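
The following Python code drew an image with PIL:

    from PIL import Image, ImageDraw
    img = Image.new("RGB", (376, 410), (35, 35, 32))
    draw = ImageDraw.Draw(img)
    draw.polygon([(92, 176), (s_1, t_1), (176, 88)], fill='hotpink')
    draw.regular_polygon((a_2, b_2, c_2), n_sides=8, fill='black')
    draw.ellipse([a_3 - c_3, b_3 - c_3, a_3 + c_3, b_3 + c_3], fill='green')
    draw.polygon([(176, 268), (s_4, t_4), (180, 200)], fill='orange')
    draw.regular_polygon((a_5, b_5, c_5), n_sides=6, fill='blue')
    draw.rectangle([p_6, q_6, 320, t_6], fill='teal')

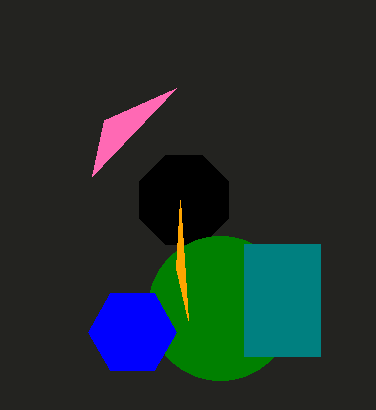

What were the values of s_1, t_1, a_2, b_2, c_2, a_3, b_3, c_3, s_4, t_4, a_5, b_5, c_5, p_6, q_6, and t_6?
s_1 = 104; t_1 = 120; a_2 = 184; b_2 = 200; c_2 = 48; a_3 = 220; b_3 = 308; c_3 = 72; s_4 = 188; t_4 = 320; a_5 = 132; b_5 = 332; c_5 = 44; p_6 = 244; q_6 = 244; t_6 = 356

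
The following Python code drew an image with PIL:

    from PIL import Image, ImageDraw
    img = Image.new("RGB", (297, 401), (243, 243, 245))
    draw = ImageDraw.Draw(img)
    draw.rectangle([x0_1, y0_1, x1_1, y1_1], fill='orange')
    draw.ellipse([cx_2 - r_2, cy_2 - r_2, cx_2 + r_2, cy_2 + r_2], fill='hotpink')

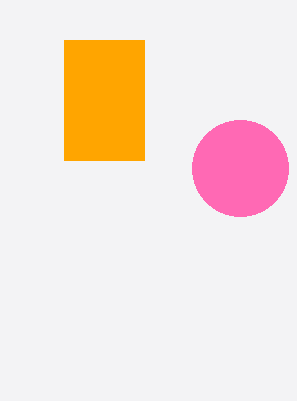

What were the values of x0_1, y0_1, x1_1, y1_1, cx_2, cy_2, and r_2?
x0_1 = 64; y0_1 = 40; x1_1 = 144; y1_1 = 160; cx_2 = 240; cy_2 = 168; r_2 = 48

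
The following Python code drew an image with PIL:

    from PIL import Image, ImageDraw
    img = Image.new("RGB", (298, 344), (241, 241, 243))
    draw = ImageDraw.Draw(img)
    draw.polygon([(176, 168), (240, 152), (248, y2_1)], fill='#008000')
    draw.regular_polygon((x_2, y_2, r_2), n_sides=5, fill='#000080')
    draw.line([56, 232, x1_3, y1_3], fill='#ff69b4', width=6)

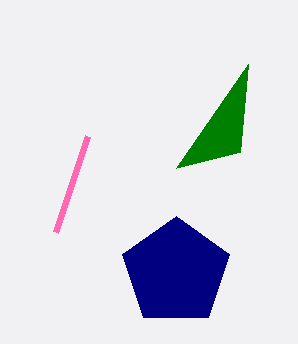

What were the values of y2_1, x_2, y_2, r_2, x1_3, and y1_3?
y2_1 = 64, x_2 = 176, y_2 = 272, r_2 = 56, x1_3 = 88, y1_3 = 136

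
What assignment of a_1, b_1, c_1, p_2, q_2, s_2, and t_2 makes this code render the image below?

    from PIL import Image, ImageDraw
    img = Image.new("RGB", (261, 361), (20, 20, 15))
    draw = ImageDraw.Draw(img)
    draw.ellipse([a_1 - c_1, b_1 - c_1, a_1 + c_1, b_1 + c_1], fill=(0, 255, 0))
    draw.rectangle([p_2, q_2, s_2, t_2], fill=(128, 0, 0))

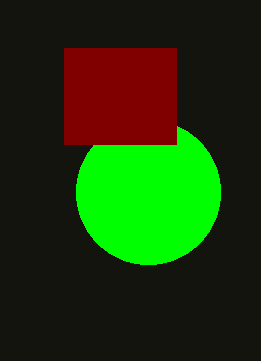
a_1 = 148
b_1 = 192
c_1 = 72
p_2 = 64
q_2 = 48
s_2 = 176
t_2 = 144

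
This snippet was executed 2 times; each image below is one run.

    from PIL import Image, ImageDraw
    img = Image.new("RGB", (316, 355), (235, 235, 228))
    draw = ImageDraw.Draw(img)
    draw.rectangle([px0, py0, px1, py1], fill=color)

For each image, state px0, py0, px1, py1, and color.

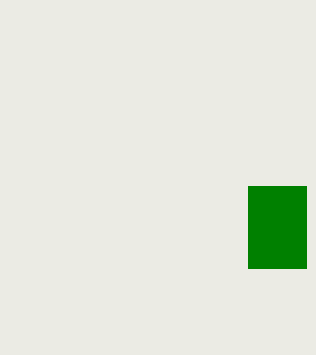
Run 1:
px0 = 248, py0 = 186, px1 = 306, py1 = 268, color = 'green'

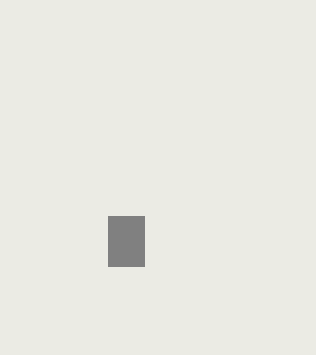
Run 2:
px0 = 108, py0 = 216, px1 = 144, py1 = 266, color = 'gray'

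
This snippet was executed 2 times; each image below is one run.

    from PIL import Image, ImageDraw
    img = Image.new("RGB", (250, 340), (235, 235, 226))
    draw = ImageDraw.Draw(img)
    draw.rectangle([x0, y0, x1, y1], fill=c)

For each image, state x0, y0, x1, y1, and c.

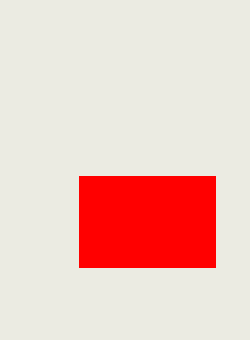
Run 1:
x0 = 79, y0 = 176, x1 = 215, y1 = 267, c = 'red'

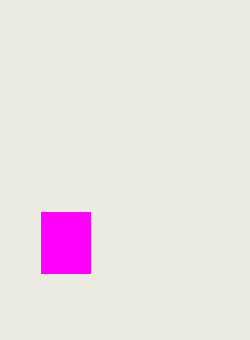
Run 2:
x0 = 41
y0 = 212
x1 = 90
y1 = 273
c = 'magenta'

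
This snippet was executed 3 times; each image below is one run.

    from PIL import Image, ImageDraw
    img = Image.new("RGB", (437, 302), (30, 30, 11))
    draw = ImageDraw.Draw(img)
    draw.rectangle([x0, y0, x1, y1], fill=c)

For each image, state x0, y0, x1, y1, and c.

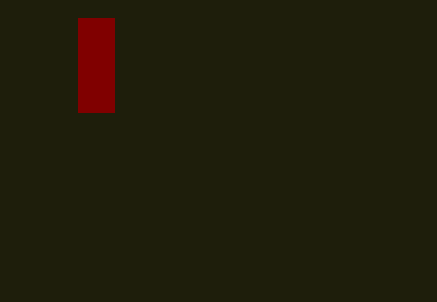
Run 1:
x0 = 78; y0 = 18; x1 = 114; y1 = 112; c = 'maroon'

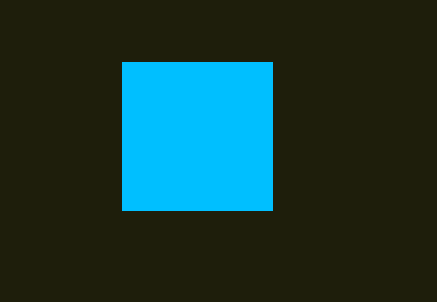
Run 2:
x0 = 122; y0 = 62; x1 = 272; y1 = 210; c = 'deepskyblue'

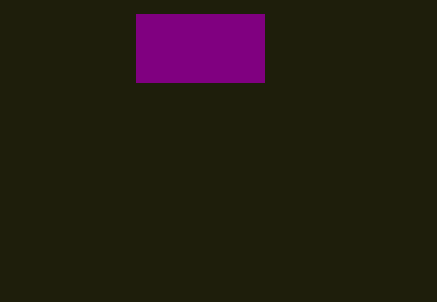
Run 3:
x0 = 136
y0 = 14
x1 = 264
y1 = 82
c = 'purple'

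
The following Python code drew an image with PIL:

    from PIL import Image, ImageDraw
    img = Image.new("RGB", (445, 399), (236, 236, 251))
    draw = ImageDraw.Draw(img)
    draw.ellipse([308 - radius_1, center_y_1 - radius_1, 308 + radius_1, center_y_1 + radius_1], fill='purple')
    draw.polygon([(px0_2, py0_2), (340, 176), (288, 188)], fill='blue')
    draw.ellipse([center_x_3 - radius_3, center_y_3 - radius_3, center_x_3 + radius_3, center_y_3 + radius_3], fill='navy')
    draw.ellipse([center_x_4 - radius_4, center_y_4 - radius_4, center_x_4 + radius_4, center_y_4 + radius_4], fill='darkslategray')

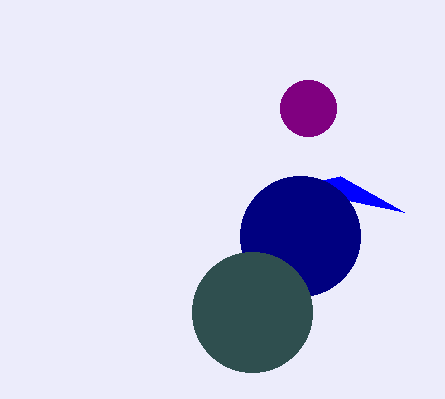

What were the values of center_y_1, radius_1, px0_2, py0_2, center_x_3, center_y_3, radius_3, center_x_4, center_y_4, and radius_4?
center_y_1 = 108; radius_1 = 28; px0_2 = 404; py0_2 = 212; center_x_3 = 300; center_y_3 = 236; radius_3 = 60; center_x_4 = 252; center_y_4 = 312; radius_4 = 60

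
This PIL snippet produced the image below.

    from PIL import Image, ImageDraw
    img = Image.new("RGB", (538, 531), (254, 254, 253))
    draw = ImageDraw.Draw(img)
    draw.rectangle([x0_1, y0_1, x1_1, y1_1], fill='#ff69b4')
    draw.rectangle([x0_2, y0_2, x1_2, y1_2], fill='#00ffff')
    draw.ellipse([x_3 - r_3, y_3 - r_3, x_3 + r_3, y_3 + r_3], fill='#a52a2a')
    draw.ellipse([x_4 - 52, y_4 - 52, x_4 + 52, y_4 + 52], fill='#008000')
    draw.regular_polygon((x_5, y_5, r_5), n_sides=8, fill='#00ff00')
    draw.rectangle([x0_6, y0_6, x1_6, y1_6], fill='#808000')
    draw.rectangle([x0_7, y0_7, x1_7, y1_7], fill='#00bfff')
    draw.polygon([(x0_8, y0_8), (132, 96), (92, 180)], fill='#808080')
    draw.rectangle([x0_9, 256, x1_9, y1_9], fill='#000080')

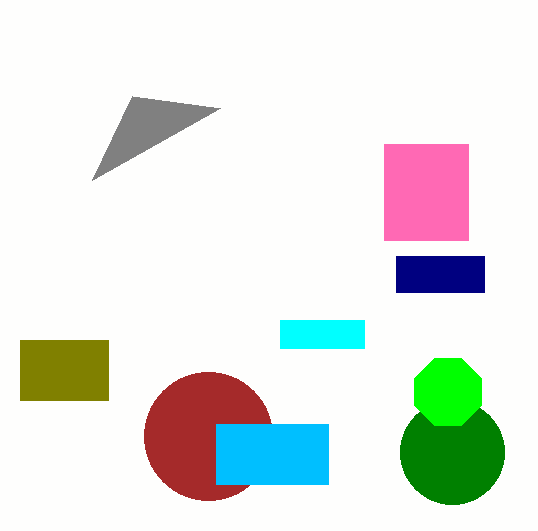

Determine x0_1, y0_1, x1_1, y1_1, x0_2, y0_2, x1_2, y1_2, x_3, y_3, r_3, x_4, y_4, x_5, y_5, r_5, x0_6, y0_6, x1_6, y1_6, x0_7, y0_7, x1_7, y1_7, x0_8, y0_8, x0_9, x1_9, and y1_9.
x0_1 = 384, y0_1 = 144, x1_1 = 468, y1_1 = 240, x0_2 = 280, y0_2 = 320, x1_2 = 364, y1_2 = 348, x_3 = 208, y_3 = 436, r_3 = 64, x_4 = 452, y_4 = 452, x_5 = 448, y_5 = 392, r_5 = 36, x0_6 = 20, y0_6 = 340, x1_6 = 108, y1_6 = 400, x0_7 = 216, y0_7 = 424, x1_7 = 328, y1_7 = 484, x0_8 = 220, y0_8 = 108, x0_9 = 396, x1_9 = 484, y1_9 = 292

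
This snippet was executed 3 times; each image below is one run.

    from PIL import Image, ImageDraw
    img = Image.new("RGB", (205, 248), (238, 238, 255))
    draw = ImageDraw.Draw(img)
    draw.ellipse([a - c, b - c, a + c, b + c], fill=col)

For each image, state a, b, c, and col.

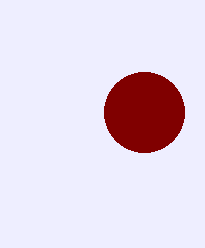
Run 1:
a = 144, b = 112, c = 40, col = 'maroon'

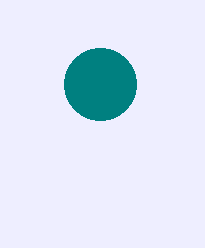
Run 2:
a = 100; b = 84; c = 36; col = 'teal'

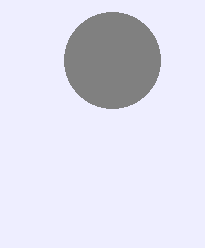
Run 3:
a = 112; b = 60; c = 48; col = 'gray'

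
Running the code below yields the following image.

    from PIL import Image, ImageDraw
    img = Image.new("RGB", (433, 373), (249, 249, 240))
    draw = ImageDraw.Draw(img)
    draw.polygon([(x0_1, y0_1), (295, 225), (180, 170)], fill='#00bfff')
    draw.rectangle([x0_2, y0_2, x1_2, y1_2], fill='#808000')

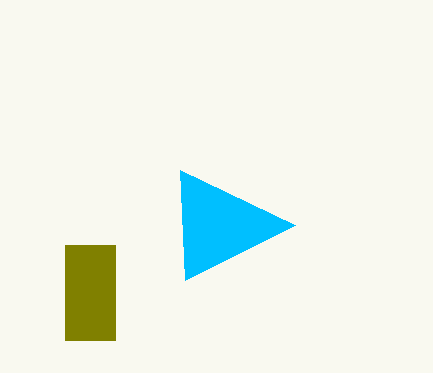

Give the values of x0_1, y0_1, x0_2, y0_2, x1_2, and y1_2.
x0_1 = 185
y0_1 = 280
x0_2 = 65
y0_2 = 245
x1_2 = 115
y1_2 = 340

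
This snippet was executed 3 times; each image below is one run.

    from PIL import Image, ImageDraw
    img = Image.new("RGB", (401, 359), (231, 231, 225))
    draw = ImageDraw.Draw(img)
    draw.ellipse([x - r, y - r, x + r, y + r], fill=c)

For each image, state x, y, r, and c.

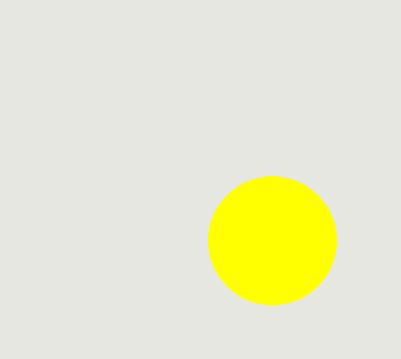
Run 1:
x = 272
y = 240
r = 64
c = 'yellow'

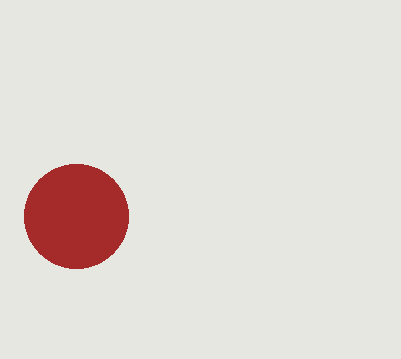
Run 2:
x = 76, y = 216, r = 52, c = 'brown'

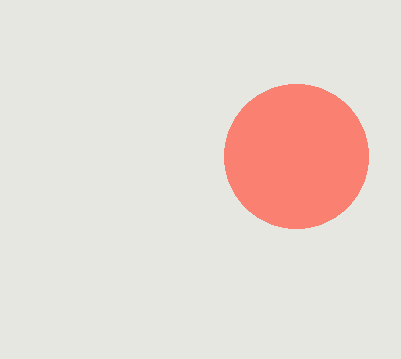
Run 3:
x = 296
y = 156
r = 72
c = 'salmon'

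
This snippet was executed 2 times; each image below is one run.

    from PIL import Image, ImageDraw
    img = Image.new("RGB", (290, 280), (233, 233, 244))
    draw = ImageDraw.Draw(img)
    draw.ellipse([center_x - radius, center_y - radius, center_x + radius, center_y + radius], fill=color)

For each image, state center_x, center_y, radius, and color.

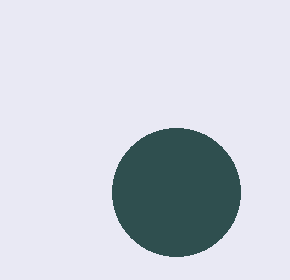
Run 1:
center_x = 176, center_y = 192, radius = 64, color = 'darkslategray'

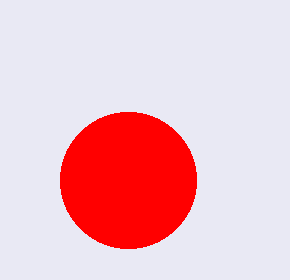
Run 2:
center_x = 128, center_y = 180, radius = 68, color = 'red'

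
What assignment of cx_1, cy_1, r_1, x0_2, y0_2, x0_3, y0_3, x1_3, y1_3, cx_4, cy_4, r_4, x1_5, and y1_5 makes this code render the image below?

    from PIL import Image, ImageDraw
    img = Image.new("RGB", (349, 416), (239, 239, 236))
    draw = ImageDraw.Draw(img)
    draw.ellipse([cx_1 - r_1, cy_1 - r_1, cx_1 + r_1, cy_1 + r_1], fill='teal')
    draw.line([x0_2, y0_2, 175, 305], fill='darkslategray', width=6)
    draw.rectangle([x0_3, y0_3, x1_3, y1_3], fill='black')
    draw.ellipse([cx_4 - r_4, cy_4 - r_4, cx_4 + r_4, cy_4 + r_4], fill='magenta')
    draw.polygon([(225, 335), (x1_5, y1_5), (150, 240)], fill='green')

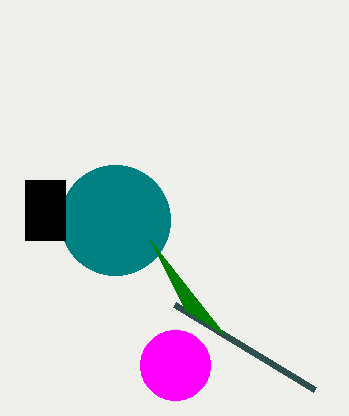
cx_1 = 115, cy_1 = 220, r_1 = 55, x0_2 = 315, y0_2 = 390, x0_3 = 25, y0_3 = 180, x1_3 = 65, y1_3 = 240, cx_4 = 175, cy_4 = 365, r_4 = 35, x1_5 = 185, y1_5 = 310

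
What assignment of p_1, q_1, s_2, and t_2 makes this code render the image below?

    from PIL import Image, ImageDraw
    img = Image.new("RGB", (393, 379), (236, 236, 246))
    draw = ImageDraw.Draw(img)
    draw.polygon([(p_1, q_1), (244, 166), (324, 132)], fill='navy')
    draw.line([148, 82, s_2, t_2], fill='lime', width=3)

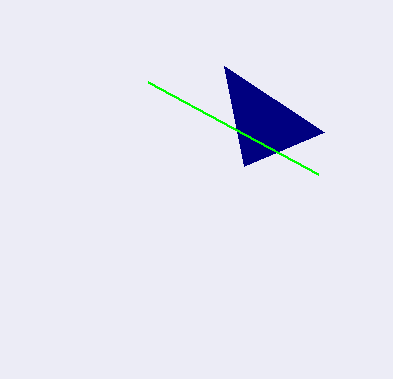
p_1 = 224; q_1 = 66; s_2 = 318; t_2 = 174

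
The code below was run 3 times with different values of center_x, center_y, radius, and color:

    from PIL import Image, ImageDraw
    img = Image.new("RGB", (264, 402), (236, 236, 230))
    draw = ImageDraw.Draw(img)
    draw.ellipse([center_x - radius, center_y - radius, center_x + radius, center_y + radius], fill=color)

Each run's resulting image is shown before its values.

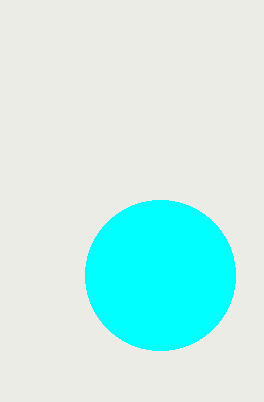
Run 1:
center_x = 160; center_y = 275; radius = 75; color = 'cyan'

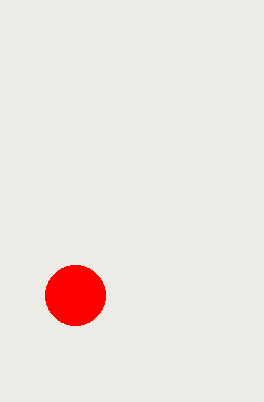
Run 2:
center_x = 75; center_y = 295; radius = 30; color = 'red'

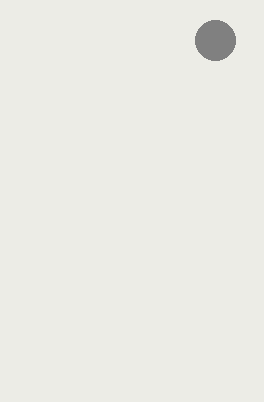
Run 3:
center_x = 215; center_y = 40; radius = 20; color = 'gray'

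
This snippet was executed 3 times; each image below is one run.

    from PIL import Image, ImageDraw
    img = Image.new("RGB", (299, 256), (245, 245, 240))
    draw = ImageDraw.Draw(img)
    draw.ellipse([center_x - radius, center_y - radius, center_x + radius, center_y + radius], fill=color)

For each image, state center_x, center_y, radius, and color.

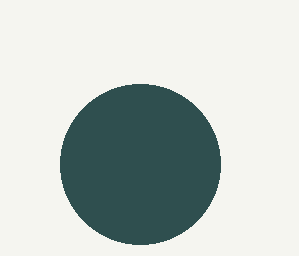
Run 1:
center_x = 140
center_y = 164
radius = 80
color = 'darkslategray'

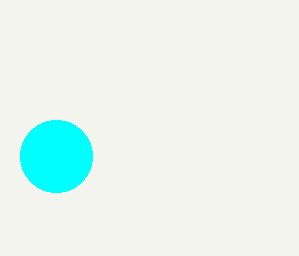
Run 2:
center_x = 56, center_y = 156, radius = 36, color = 'cyan'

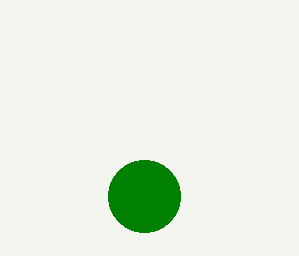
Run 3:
center_x = 144; center_y = 196; radius = 36; color = 'green'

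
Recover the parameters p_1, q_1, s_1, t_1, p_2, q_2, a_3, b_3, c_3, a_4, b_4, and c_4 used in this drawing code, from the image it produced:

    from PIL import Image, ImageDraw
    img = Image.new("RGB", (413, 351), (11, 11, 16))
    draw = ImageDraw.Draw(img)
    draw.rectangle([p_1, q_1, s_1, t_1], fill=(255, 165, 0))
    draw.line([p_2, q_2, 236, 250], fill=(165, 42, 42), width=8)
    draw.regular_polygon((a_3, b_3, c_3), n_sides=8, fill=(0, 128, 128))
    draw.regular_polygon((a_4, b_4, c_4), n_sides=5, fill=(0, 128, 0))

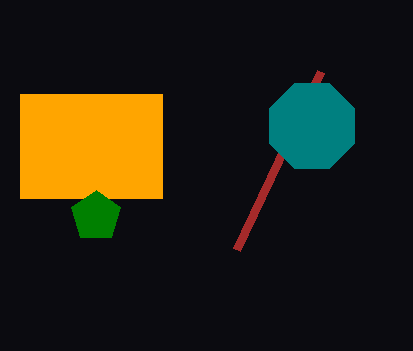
p_1 = 20
q_1 = 94
s_1 = 162
t_1 = 198
p_2 = 320
q_2 = 72
a_3 = 312
b_3 = 126
c_3 = 46
a_4 = 96
b_4 = 216
c_4 = 26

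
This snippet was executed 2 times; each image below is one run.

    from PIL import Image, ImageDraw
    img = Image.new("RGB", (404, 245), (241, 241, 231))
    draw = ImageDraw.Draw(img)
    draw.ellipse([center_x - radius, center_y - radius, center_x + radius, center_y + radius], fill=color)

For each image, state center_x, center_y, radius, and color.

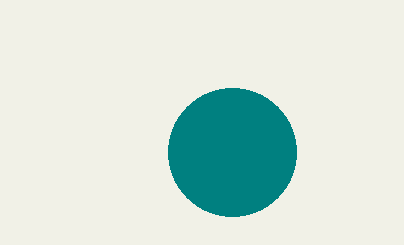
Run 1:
center_x = 232; center_y = 152; radius = 64; color = 'teal'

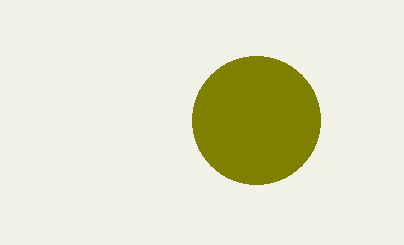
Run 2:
center_x = 256; center_y = 120; radius = 64; color = 'olive'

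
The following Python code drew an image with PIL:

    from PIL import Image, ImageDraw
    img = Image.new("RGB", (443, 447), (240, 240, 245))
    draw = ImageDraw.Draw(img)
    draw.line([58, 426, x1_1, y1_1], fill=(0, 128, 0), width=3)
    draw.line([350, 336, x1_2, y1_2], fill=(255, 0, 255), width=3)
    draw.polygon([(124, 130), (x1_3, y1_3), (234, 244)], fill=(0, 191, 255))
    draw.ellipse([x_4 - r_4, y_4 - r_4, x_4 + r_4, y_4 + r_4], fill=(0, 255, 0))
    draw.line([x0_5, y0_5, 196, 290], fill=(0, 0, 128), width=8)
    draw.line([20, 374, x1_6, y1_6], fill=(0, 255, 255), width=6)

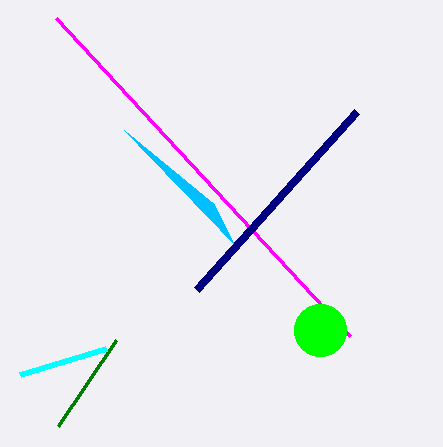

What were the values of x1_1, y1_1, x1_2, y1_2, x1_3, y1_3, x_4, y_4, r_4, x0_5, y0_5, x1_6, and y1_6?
x1_1 = 116, y1_1 = 340, x1_2 = 56, y1_2 = 18, x1_3 = 214, y1_3 = 204, x_4 = 320, y_4 = 330, r_4 = 26, x0_5 = 356, y0_5 = 112, x1_6 = 106, y1_6 = 348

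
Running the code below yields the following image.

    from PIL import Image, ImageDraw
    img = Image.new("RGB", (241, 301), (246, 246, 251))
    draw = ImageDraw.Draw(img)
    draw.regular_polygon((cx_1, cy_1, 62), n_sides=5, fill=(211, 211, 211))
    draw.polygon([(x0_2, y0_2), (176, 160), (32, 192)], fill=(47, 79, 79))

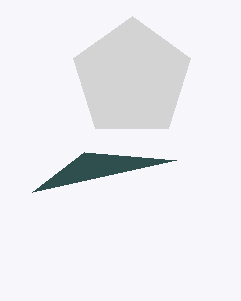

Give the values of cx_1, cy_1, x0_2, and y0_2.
cx_1 = 132; cy_1 = 78; x0_2 = 84; y0_2 = 152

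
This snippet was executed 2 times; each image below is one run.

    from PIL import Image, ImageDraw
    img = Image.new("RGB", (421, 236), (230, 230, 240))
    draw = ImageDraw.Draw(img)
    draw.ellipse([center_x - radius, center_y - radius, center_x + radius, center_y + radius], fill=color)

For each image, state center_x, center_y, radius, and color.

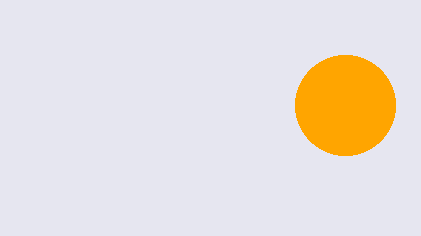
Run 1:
center_x = 345
center_y = 105
radius = 50
color = 'orange'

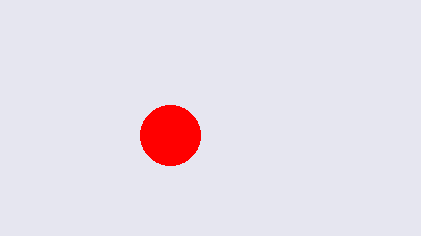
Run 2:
center_x = 170, center_y = 135, radius = 30, color = 'red'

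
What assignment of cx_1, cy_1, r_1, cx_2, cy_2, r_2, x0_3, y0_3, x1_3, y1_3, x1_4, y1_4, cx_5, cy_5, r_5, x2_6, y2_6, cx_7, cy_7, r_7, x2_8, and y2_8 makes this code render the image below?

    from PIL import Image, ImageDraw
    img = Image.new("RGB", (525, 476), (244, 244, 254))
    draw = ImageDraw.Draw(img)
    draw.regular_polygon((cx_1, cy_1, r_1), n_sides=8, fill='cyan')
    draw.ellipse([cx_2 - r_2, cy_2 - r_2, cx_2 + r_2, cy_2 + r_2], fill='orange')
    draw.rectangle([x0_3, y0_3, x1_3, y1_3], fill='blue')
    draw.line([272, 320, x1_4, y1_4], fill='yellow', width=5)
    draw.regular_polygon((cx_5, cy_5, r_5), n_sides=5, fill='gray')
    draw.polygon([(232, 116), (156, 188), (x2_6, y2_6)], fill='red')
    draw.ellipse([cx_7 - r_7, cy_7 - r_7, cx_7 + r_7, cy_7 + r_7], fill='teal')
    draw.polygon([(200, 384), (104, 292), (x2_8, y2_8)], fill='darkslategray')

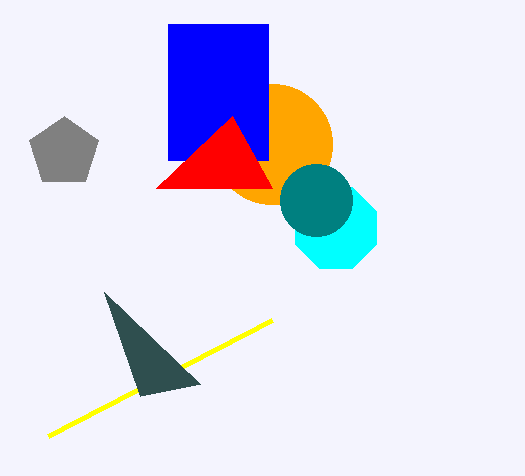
cx_1 = 336; cy_1 = 228; r_1 = 44; cx_2 = 272; cy_2 = 144; r_2 = 60; x0_3 = 168; y0_3 = 24; x1_3 = 268; y1_3 = 160; x1_4 = 48; y1_4 = 436; cx_5 = 64; cy_5 = 152; r_5 = 36; x2_6 = 272; y2_6 = 188; cx_7 = 316; cy_7 = 200; r_7 = 36; x2_8 = 140; y2_8 = 396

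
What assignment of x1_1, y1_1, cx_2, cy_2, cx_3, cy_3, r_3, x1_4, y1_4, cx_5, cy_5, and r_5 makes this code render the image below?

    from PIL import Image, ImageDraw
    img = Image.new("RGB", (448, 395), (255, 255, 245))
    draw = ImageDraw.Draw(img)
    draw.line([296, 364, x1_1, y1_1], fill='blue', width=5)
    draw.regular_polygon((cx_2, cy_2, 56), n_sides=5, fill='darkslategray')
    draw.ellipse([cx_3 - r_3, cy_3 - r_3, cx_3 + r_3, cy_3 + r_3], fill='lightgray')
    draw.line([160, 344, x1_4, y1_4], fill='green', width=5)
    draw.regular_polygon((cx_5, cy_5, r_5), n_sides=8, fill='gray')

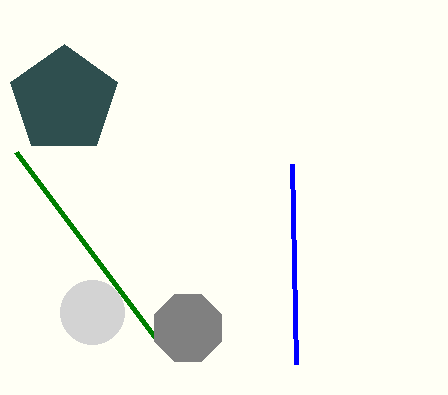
x1_1 = 292; y1_1 = 164; cx_2 = 64; cy_2 = 100; cx_3 = 92; cy_3 = 312; r_3 = 32; x1_4 = 16; y1_4 = 152; cx_5 = 188; cy_5 = 328; r_5 = 36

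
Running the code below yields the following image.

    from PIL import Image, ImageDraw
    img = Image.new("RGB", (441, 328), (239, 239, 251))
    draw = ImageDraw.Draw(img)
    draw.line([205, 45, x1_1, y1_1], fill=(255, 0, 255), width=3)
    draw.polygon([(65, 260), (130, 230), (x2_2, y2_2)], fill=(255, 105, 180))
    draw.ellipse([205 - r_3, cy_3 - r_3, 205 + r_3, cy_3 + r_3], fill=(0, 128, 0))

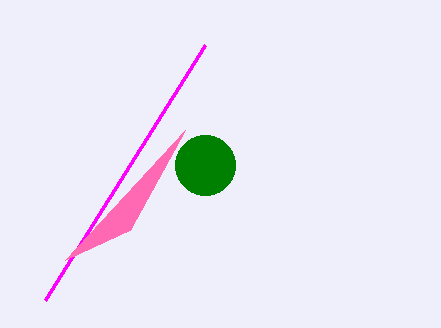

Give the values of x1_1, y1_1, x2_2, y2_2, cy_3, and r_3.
x1_1 = 45; y1_1 = 300; x2_2 = 185; y2_2 = 130; cy_3 = 165; r_3 = 30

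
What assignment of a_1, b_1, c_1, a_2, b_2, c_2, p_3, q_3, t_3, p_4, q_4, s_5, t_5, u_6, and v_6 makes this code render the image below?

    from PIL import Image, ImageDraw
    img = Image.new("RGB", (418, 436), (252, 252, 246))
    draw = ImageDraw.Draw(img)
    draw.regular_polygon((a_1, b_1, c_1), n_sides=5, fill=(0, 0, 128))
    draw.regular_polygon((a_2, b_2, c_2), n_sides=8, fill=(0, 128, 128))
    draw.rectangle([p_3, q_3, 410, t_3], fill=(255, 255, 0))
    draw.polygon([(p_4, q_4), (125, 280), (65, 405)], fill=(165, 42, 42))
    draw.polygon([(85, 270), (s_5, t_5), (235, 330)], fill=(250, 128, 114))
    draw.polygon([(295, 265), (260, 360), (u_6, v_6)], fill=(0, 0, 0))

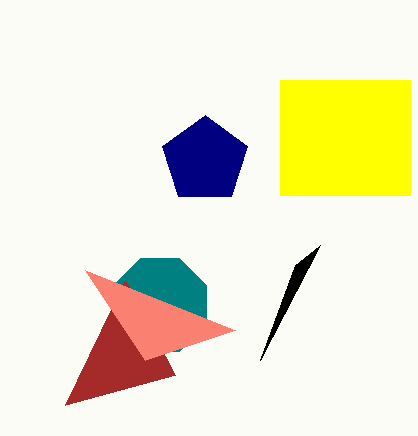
a_1 = 205, b_1 = 160, c_1 = 45, a_2 = 160, b_2 = 305, c_2 = 50, p_3 = 280, q_3 = 80, t_3 = 195, p_4 = 175, q_4 = 375, s_5 = 145, t_5 = 360, u_6 = 320, v_6 = 245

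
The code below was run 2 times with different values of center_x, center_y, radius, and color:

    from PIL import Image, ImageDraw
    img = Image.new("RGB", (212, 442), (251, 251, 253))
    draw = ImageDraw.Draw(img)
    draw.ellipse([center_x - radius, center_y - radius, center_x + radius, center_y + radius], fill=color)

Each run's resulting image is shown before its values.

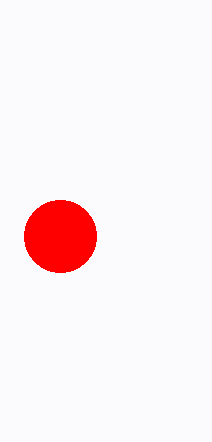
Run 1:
center_x = 60, center_y = 236, radius = 36, color = 'red'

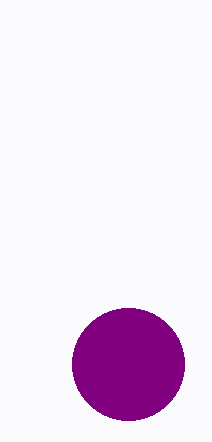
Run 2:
center_x = 128, center_y = 364, radius = 56, color = 'purple'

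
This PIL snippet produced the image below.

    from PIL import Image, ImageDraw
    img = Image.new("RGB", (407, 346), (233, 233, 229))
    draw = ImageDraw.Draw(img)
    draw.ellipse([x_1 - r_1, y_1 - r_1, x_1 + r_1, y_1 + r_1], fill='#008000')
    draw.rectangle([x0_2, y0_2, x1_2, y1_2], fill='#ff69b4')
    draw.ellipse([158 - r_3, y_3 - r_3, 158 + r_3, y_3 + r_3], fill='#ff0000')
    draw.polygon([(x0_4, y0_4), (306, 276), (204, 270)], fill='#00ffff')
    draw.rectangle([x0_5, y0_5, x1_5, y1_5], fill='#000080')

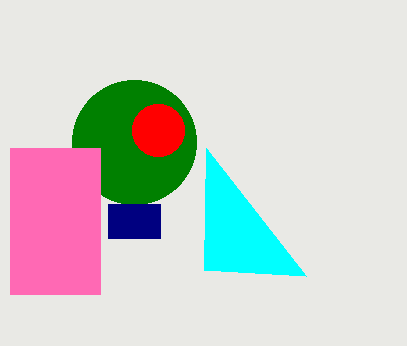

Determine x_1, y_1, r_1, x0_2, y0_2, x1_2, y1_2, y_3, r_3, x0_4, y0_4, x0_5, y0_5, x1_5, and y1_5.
x_1 = 134
y_1 = 142
r_1 = 62
x0_2 = 10
y0_2 = 148
x1_2 = 100
y1_2 = 294
y_3 = 130
r_3 = 26
x0_4 = 206
y0_4 = 148
x0_5 = 108
y0_5 = 204
x1_5 = 160
y1_5 = 238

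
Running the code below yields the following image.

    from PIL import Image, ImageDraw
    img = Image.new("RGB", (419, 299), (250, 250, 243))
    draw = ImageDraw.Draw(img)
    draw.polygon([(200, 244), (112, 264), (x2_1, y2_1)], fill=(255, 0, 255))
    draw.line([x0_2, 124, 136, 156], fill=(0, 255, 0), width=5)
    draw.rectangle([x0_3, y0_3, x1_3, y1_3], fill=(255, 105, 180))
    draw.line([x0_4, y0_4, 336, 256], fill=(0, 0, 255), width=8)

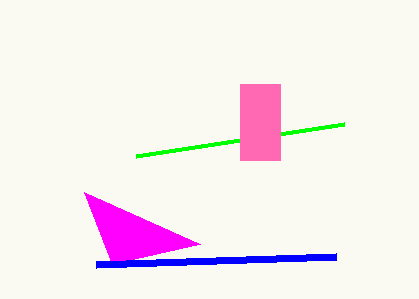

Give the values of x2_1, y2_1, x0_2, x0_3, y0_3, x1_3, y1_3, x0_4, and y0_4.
x2_1 = 84
y2_1 = 192
x0_2 = 344
x0_3 = 240
y0_3 = 84
x1_3 = 280
y1_3 = 160
x0_4 = 96
y0_4 = 264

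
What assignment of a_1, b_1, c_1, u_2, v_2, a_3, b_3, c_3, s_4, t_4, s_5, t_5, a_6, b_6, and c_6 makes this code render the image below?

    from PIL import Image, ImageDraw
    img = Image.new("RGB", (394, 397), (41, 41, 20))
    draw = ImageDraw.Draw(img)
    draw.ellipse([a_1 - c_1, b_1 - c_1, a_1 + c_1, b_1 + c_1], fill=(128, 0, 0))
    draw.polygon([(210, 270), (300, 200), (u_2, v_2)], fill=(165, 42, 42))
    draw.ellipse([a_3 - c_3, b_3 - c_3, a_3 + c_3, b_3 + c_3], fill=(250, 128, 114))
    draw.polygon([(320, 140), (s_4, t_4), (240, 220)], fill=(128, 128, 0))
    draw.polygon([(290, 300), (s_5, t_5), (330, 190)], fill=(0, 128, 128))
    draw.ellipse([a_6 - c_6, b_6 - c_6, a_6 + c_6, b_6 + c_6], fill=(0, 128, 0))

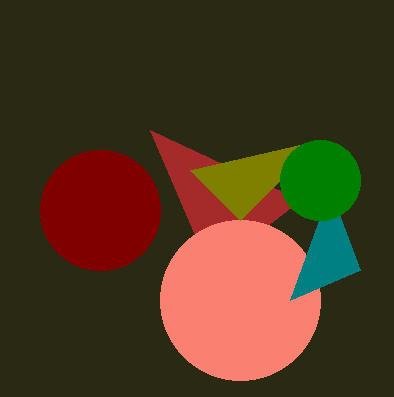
a_1 = 100, b_1 = 210, c_1 = 60, u_2 = 150, v_2 = 130, a_3 = 240, b_3 = 300, c_3 = 80, s_4 = 190, t_4 = 170, s_5 = 360, t_5 = 270, a_6 = 320, b_6 = 180, c_6 = 40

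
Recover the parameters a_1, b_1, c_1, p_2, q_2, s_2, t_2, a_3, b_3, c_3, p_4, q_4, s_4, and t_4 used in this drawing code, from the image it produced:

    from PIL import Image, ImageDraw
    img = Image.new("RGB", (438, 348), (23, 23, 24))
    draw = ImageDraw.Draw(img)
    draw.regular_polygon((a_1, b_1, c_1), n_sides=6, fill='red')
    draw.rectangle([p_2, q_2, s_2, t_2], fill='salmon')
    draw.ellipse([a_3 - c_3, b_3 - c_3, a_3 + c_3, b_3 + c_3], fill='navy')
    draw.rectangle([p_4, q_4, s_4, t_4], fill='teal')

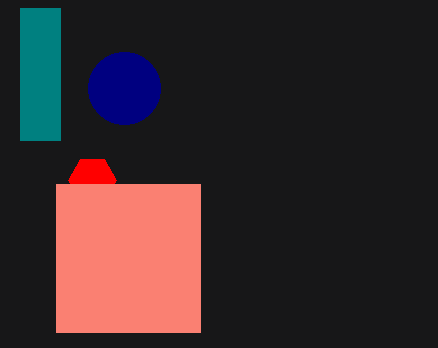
a_1 = 92, b_1 = 180, c_1 = 24, p_2 = 56, q_2 = 184, s_2 = 200, t_2 = 332, a_3 = 124, b_3 = 88, c_3 = 36, p_4 = 20, q_4 = 8, s_4 = 60, t_4 = 140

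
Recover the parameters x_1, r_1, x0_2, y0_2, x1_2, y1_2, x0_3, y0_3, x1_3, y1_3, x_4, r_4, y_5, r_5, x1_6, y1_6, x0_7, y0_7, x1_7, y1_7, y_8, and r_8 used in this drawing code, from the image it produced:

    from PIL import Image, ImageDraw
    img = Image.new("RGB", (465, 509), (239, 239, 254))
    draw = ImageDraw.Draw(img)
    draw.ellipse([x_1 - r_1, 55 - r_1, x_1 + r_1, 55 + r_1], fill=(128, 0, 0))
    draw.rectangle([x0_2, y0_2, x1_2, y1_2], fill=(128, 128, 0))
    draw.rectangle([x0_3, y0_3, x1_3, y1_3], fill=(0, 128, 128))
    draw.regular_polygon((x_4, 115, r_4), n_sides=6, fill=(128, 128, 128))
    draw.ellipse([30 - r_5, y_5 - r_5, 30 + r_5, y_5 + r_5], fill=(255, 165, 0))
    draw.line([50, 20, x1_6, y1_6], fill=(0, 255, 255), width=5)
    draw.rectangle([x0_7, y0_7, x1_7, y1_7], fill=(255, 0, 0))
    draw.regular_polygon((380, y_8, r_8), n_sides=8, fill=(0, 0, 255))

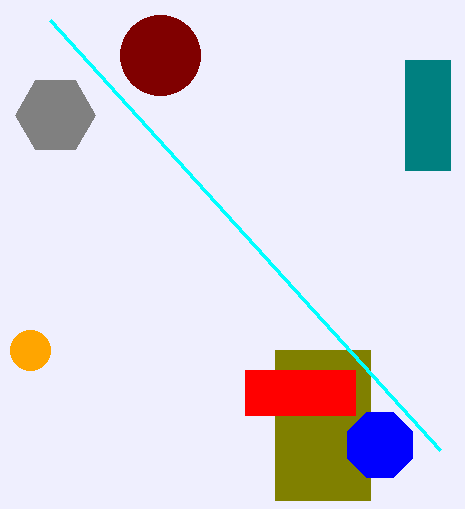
x_1 = 160
r_1 = 40
x0_2 = 275
y0_2 = 350
x1_2 = 370
y1_2 = 500
x0_3 = 405
y0_3 = 60
x1_3 = 450
y1_3 = 170
x_4 = 55
r_4 = 40
y_5 = 350
r_5 = 20
x1_6 = 440
y1_6 = 450
x0_7 = 245
y0_7 = 370
x1_7 = 355
y1_7 = 415
y_8 = 445
r_8 = 35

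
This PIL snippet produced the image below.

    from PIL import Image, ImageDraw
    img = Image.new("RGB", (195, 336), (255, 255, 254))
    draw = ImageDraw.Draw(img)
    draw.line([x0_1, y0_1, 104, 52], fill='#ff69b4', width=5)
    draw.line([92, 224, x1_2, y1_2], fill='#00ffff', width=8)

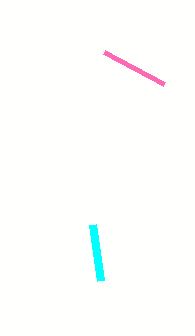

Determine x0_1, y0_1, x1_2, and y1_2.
x0_1 = 164; y0_1 = 84; x1_2 = 100; y1_2 = 280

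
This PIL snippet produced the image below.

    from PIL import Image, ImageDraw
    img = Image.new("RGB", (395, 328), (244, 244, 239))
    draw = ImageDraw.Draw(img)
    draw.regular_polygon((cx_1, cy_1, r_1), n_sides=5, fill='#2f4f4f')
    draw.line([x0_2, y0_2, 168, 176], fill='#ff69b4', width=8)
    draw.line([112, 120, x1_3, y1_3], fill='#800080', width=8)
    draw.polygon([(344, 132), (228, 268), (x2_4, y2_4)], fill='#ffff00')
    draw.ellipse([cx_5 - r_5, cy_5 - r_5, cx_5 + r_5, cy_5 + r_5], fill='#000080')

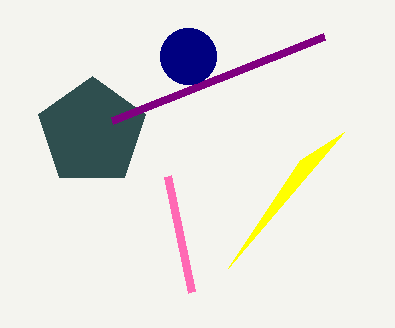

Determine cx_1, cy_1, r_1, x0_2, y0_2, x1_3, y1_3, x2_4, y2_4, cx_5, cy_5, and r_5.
cx_1 = 92, cy_1 = 132, r_1 = 56, x0_2 = 192, y0_2 = 292, x1_3 = 324, y1_3 = 36, x2_4 = 300, y2_4 = 160, cx_5 = 188, cy_5 = 56, r_5 = 28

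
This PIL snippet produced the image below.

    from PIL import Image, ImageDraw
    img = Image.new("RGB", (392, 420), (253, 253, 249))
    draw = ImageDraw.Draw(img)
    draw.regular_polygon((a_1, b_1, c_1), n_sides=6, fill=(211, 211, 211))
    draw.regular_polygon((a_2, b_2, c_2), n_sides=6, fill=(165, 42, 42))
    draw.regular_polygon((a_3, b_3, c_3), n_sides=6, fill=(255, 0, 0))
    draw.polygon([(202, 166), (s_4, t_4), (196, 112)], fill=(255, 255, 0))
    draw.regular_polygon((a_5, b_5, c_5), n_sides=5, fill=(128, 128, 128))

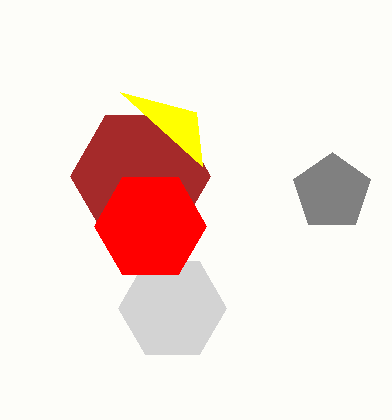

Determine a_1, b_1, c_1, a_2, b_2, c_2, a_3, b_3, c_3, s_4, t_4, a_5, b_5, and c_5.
a_1 = 172; b_1 = 308; c_1 = 54; a_2 = 140; b_2 = 176; c_2 = 70; a_3 = 150; b_3 = 226; c_3 = 56; s_4 = 120; t_4 = 92; a_5 = 332; b_5 = 192; c_5 = 40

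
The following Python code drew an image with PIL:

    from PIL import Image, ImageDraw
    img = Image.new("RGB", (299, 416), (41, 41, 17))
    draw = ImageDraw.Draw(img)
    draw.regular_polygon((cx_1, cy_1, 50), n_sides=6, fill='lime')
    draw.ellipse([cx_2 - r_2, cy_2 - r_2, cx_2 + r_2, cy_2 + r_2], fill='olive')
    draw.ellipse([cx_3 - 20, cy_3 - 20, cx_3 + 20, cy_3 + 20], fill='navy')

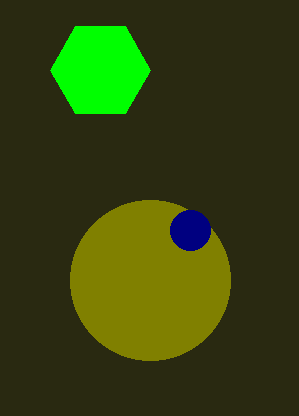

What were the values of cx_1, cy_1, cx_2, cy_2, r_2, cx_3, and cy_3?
cx_1 = 100, cy_1 = 70, cx_2 = 150, cy_2 = 280, r_2 = 80, cx_3 = 190, cy_3 = 230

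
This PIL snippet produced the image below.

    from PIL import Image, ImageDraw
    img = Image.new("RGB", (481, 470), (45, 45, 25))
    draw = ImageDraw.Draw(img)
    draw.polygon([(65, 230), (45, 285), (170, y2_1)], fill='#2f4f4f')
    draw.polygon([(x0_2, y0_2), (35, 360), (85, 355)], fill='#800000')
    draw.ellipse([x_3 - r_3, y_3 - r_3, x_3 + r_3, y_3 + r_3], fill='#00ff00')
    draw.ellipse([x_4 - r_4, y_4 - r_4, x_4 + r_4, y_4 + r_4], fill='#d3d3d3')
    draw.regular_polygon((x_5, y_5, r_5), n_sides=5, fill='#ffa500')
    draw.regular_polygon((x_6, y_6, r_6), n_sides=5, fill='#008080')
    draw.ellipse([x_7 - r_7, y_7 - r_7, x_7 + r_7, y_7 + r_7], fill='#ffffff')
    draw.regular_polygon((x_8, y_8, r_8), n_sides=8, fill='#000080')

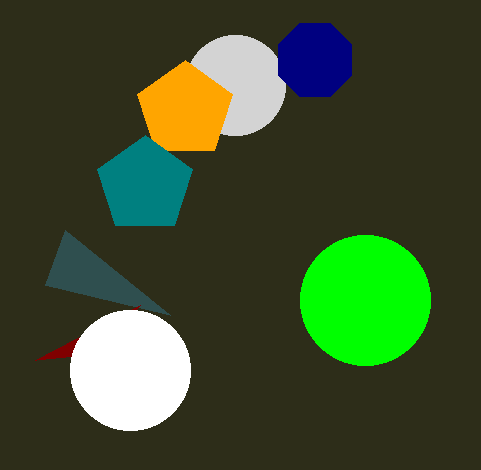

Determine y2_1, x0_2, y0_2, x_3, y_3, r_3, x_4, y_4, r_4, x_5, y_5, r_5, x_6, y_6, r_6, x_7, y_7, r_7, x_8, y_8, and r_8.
y2_1 = 315; x0_2 = 140; y0_2 = 305; x_3 = 365; y_3 = 300; r_3 = 65; x_4 = 235; y_4 = 85; r_4 = 50; x_5 = 185; y_5 = 110; r_5 = 50; x_6 = 145; y_6 = 185; r_6 = 50; x_7 = 130; y_7 = 370; r_7 = 60; x_8 = 315; y_8 = 60; r_8 = 40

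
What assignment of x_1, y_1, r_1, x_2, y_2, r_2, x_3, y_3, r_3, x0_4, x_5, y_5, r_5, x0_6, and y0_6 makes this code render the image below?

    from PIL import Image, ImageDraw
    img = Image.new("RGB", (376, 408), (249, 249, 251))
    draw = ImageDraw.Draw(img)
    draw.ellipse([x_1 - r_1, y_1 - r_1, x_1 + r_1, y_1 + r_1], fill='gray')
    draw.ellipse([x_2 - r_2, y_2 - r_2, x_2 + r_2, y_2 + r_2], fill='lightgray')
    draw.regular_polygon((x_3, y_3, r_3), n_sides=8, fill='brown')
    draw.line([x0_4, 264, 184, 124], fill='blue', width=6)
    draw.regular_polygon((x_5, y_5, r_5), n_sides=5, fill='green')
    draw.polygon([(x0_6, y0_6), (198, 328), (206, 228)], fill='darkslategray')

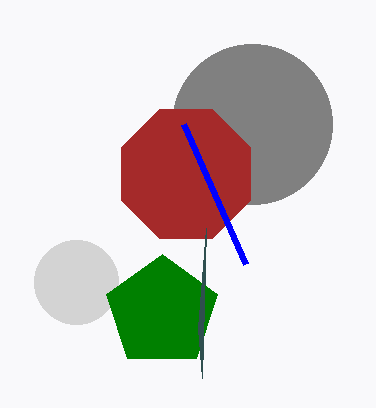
x_1 = 252; y_1 = 124; r_1 = 80; x_2 = 76; y_2 = 282; r_2 = 42; x_3 = 186; y_3 = 174; r_3 = 70; x0_4 = 246; x_5 = 162; y_5 = 312; r_5 = 58; x0_6 = 202; y0_6 = 378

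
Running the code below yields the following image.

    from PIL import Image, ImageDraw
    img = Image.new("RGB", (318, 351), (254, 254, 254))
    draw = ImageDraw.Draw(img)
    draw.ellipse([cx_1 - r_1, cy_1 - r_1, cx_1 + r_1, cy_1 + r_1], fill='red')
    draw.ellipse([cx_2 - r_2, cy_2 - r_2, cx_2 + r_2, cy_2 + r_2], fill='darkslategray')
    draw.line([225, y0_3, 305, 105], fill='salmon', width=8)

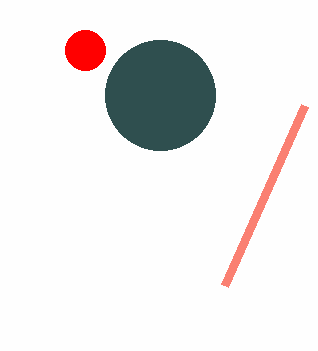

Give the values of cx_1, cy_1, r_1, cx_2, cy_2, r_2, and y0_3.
cx_1 = 85; cy_1 = 50; r_1 = 20; cx_2 = 160; cy_2 = 95; r_2 = 55; y0_3 = 285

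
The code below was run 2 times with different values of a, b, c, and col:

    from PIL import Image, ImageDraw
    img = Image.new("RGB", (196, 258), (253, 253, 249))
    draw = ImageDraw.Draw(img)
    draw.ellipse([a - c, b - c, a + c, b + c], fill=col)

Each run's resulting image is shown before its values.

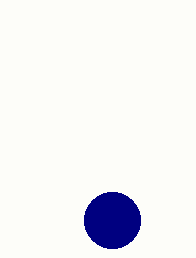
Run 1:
a = 112; b = 220; c = 28; col = 'navy'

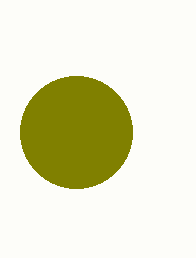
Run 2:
a = 76
b = 132
c = 56
col = 'olive'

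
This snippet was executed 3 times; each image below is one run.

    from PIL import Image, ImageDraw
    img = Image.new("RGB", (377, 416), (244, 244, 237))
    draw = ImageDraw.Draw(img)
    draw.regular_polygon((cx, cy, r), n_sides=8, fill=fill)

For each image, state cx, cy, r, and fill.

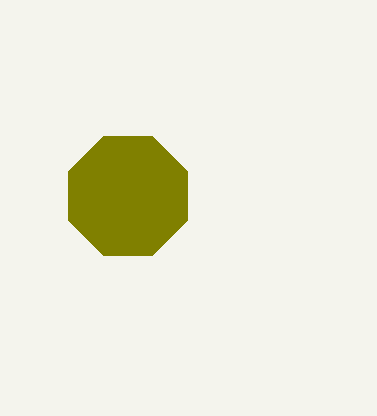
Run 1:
cx = 128, cy = 196, r = 64, fill = 'olive'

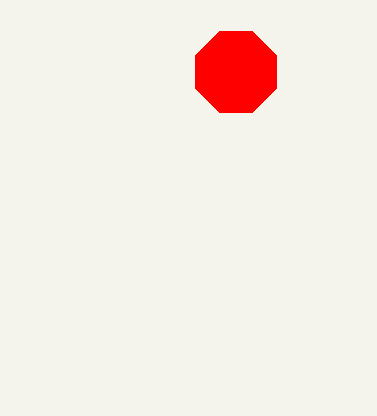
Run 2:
cx = 236; cy = 72; r = 44; fill = 'red'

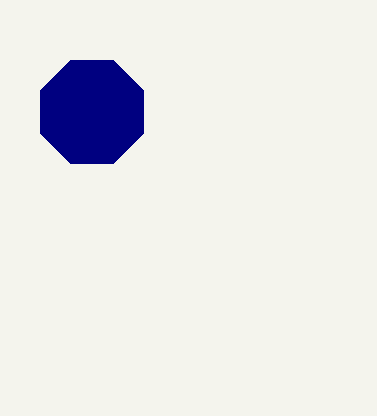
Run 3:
cx = 92; cy = 112; r = 56; fill = 'navy'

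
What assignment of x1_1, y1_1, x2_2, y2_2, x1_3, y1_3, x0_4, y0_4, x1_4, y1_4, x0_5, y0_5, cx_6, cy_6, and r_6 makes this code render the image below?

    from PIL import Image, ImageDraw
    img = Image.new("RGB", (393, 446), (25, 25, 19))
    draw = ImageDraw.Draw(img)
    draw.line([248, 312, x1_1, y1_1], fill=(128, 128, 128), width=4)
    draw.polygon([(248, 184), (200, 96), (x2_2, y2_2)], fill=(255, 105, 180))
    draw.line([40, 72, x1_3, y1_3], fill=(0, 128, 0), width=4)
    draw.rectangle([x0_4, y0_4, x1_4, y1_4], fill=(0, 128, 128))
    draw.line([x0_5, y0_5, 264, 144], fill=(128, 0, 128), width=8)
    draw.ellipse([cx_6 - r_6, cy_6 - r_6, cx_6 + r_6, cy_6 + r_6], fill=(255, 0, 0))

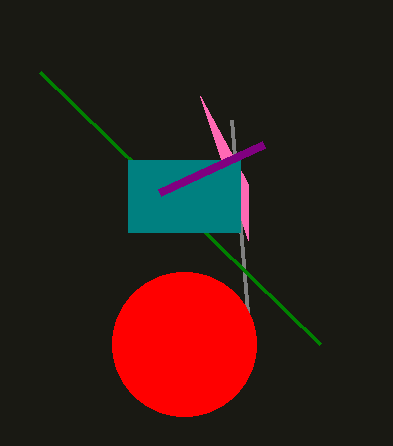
x1_1 = 232
y1_1 = 120
x2_2 = 248
y2_2 = 240
x1_3 = 320
y1_3 = 344
x0_4 = 128
y0_4 = 160
x1_4 = 240
y1_4 = 232
x0_5 = 160
y0_5 = 192
cx_6 = 184
cy_6 = 344
r_6 = 72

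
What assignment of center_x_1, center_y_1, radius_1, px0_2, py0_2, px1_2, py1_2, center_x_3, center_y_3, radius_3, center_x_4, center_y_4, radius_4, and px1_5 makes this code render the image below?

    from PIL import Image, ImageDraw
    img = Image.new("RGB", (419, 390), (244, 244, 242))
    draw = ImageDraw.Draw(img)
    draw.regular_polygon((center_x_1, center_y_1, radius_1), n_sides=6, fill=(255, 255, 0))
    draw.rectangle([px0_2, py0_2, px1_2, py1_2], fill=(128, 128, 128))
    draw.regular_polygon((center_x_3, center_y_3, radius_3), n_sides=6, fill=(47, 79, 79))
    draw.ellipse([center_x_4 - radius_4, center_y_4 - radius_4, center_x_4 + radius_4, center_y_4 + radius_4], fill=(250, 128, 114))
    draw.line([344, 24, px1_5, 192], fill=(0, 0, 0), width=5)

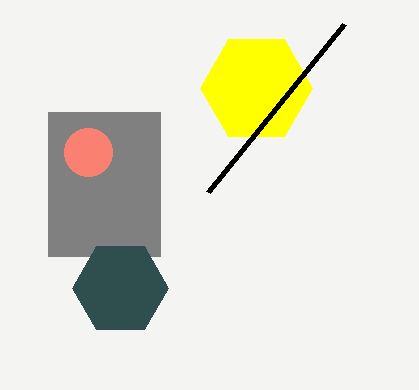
center_x_1 = 256; center_y_1 = 88; radius_1 = 56; px0_2 = 48; py0_2 = 112; px1_2 = 160; py1_2 = 256; center_x_3 = 120; center_y_3 = 288; radius_3 = 48; center_x_4 = 88; center_y_4 = 152; radius_4 = 24; px1_5 = 208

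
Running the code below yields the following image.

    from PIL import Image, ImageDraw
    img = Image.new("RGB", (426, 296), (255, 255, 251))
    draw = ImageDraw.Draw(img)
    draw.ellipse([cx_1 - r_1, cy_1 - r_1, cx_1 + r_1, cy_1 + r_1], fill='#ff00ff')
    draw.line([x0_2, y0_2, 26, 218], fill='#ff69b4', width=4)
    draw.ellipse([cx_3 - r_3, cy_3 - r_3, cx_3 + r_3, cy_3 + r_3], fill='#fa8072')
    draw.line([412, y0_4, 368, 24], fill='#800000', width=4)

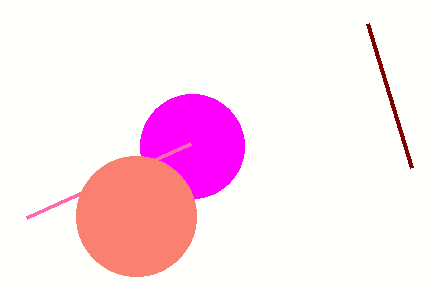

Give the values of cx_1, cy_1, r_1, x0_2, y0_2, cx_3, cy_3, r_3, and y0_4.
cx_1 = 192
cy_1 = 146
r_1 = 52
x0_2 = 190
y0_2 = 144
cx_3 = 136
cy_3 = 216
r_3 = 60
y0_4 = 168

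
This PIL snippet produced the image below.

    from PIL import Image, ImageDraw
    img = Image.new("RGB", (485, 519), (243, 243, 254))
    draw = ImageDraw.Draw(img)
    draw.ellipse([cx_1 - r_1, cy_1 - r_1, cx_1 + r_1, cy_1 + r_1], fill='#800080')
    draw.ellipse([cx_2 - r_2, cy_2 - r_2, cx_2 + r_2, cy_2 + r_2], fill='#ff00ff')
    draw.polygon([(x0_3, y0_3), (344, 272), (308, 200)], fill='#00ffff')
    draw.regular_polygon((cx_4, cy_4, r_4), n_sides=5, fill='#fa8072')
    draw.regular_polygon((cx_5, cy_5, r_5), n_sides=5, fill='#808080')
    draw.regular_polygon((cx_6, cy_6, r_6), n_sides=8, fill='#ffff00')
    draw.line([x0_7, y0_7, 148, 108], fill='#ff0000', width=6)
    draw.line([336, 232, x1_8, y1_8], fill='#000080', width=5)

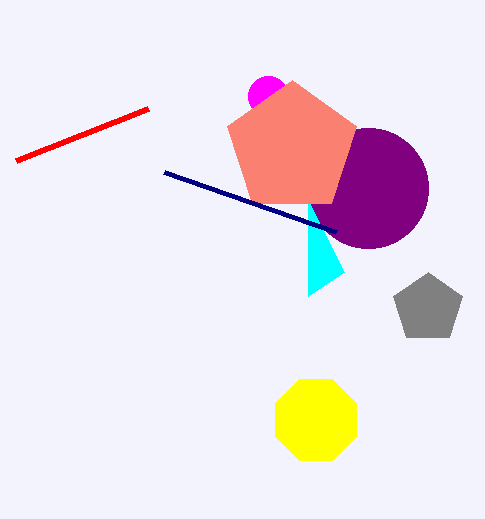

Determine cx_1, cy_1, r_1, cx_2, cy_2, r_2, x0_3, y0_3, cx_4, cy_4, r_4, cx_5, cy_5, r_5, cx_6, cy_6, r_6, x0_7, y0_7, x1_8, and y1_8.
cx_1 = 368, cy_1 = 188, r_1 = 60, cx_2 = 268, cy_2 = 96, r_2 = 20, x0_3 = 308, y0_3 = 296, cx_4 = 292, cy_4 = 148, r_4 = 68, cx_5 = 428, cy_5 = 308, r_5 = 36, cx_6 = 316, cy_6 = 420, r_6 = 44, x0_7 = 16, y0_7 = 160, x1_8 = 164, y1_8 = 172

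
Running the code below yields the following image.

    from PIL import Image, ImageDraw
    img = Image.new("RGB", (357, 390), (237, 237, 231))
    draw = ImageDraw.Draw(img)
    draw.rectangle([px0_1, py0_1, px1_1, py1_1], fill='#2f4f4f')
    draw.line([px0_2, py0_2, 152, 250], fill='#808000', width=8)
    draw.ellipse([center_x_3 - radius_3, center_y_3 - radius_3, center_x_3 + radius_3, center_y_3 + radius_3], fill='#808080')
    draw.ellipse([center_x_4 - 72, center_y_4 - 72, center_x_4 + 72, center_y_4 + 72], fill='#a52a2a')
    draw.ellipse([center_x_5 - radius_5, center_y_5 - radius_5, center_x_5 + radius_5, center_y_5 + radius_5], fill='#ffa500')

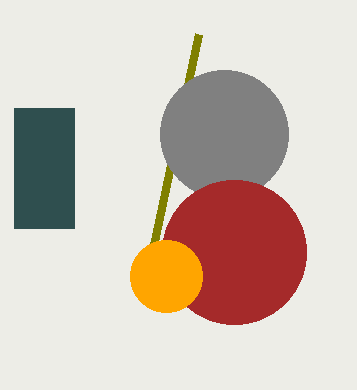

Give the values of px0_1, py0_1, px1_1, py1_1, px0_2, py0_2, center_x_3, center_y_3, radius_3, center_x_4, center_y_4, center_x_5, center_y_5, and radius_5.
px0_1 = 14
py0_1 = 108
px1_1 = 74
py1_1 = 228
px0_2 = 198
py0_2 = 34
center_x_3 = 224
center_y_3 = 134
radius_3 = 64
center_x_4 = 234
center_y_4 = 252
center_x_5 = 166
center_y_5 = 276
radius_5 = 36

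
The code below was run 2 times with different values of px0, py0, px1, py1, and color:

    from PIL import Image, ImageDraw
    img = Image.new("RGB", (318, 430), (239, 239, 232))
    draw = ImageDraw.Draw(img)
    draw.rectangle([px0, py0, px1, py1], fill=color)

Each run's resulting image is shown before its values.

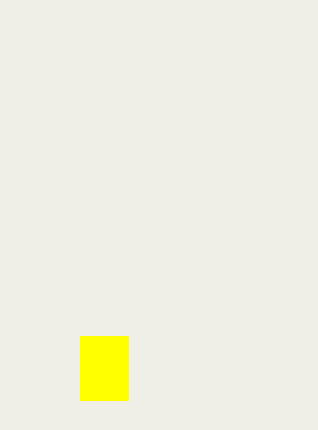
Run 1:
px0 = 80, py0 = 336, px1 = 128, py1 = 400, color = 'yellow'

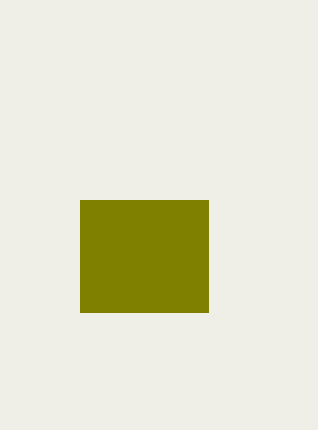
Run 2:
px0 = 80
py0 = 200
px1 = 208
py1 = 312
color = 'olive'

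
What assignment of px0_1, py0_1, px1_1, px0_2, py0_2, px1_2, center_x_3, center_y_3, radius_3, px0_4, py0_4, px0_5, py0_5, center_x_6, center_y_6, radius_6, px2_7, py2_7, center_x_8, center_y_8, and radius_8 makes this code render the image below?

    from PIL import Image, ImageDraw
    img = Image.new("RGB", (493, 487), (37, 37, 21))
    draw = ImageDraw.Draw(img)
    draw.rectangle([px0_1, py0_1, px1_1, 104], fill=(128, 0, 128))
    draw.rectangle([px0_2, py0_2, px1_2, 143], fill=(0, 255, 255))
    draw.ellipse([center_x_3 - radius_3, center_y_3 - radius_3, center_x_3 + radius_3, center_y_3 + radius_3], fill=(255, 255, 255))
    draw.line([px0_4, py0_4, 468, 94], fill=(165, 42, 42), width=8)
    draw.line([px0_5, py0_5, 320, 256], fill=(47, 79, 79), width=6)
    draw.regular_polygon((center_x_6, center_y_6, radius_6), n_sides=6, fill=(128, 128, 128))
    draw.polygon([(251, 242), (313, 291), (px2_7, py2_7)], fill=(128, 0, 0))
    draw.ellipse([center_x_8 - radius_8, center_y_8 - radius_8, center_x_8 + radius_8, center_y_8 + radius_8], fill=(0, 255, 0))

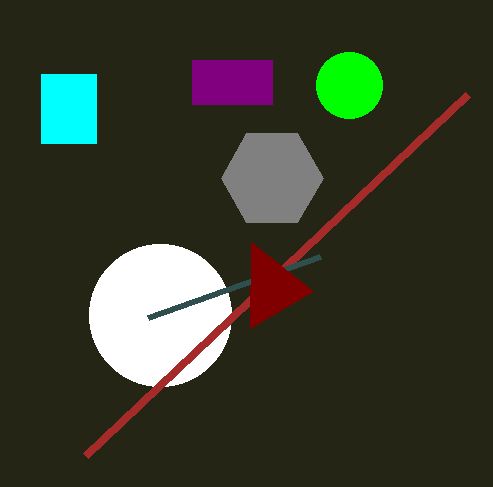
px0_1 = 192; py0_1 = 60; px1_1 = 272; px0_2 = 41; py0_2 = 74; px1_2 = 96; center_x_3 = 160; center_y_3 = 315; radius_3 = 71; px0_4 = 86; py0_4 = 455; px0_5 = 148; py0_5 = 317; center_x_6 = 272; center_y_6 = 178; radius_6 = 51; px2_7 = 250; py2_7 = 328; center_x_8 = 349; center_y_8 = 85; radius_8 = 33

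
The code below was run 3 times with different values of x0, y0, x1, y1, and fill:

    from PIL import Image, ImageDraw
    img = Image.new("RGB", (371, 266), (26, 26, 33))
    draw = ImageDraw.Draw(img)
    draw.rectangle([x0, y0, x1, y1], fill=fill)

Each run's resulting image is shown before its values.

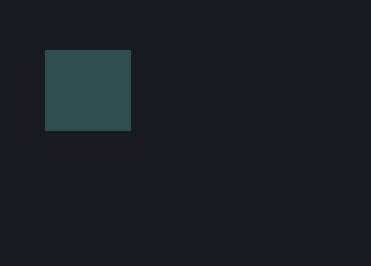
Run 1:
x0 = 45
y0 = 50
x1 = 130
y1 = 130
fill = 'darkslategray'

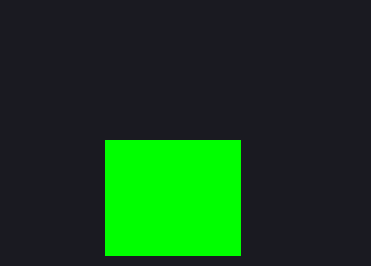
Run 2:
x0 = 105; y0 = 140; x1 = 240; y1 = 255; fill = 'lime'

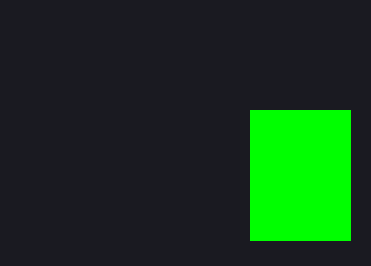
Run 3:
x0 = 250
y0 = 110
x1 = 350
y1 = 240
fill = 'lime'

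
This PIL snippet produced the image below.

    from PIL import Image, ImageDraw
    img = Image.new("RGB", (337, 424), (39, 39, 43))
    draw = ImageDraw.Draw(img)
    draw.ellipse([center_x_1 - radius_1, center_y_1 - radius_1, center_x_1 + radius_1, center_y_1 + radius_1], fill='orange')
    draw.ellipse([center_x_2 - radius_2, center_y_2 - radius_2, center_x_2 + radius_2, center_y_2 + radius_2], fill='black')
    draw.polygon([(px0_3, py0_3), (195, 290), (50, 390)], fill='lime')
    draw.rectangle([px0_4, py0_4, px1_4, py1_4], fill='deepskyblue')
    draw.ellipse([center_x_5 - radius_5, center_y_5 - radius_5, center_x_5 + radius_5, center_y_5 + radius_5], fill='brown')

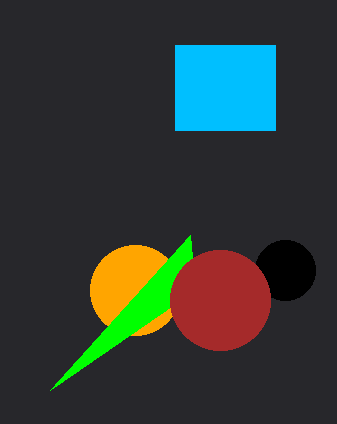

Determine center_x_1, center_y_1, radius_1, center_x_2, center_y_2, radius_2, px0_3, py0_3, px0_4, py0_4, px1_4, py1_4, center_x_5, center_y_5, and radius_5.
center_x_1 = 135, center_y_1 = 290, radius_1 = 45, center_x_2 = 285, center_y_2 = 270, radius_2 = 30, px0_3 = 190, py0_3 = 235, px0_4 = 175, py0_4 = 45, px1_4 = 275, py1_4 = 130, center_x_5 = 220, center_y_5 = 300, radius_5 = 50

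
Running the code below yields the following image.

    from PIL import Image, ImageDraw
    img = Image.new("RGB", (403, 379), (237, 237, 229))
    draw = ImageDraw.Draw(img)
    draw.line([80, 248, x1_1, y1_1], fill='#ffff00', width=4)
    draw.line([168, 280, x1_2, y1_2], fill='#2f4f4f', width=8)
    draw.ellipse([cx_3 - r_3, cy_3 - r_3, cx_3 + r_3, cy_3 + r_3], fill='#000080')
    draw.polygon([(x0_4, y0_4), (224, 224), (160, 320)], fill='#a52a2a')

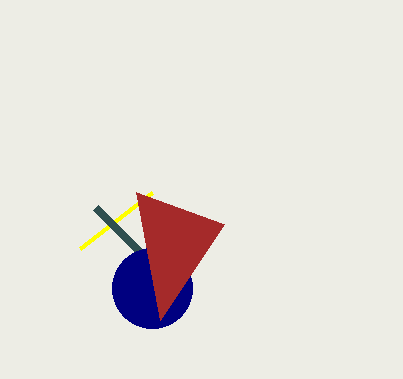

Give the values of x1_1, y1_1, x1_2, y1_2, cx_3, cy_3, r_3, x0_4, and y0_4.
x1_1 = 152; y1_1 = 192; x1_2 = 96; y1_2 = 208; cx_3 = 152; cy_3 = 288; r_3 = 40; x0_4 = 136; y0_4 = 192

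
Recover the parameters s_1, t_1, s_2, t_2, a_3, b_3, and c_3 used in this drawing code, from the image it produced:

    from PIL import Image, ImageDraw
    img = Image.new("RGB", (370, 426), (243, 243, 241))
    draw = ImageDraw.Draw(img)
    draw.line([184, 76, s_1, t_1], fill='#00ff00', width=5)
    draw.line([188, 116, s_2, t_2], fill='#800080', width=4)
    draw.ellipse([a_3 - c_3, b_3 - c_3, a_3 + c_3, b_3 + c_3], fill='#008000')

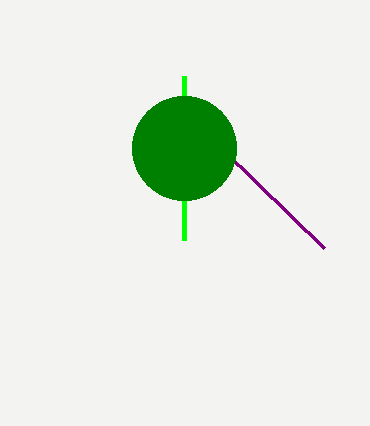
s_1 = 184
t_1 = 240
s_2 = 324
t_2 = 248
a_3 = 184
b_3 = 148
c_3 = 52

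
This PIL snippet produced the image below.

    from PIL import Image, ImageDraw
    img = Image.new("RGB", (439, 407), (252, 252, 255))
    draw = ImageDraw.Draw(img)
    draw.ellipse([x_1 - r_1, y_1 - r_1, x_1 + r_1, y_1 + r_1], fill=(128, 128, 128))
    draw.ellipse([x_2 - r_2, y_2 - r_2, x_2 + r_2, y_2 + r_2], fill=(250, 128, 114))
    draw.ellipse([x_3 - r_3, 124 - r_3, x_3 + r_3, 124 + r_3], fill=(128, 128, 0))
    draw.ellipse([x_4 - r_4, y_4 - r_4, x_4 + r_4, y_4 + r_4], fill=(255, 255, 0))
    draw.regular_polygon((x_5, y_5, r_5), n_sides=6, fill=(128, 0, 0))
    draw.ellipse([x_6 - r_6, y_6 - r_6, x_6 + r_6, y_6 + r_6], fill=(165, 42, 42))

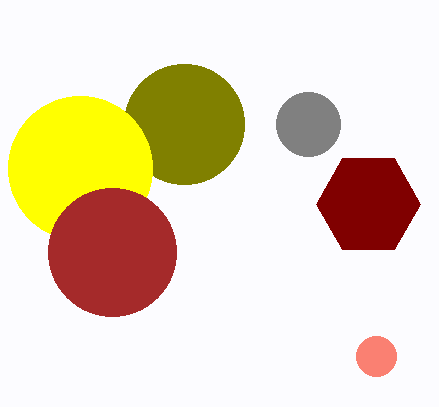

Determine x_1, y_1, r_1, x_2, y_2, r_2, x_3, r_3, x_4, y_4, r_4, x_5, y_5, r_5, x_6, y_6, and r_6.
x_1 = 308
y_1 = 124
r_1 = 32
x_2 = 376
y_2 = 356
r_2 = 20
x_3 = 184
r_3 = 60
x_4 = 80
y_4 = 168
r_4 = 72
x_5 = 368
y_5 = 204
r_5 = 52
x_6 = 112
y_6 = 252
r_6 = 64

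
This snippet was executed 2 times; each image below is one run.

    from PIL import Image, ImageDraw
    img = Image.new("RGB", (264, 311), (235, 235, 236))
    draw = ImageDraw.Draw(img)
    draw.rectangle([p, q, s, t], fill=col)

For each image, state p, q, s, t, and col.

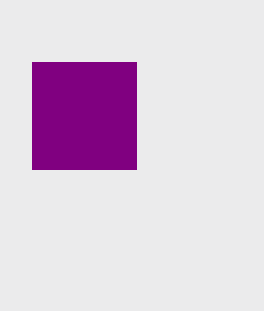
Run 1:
p = 32, q = 62, s = 136, t = 169, col = 'purple'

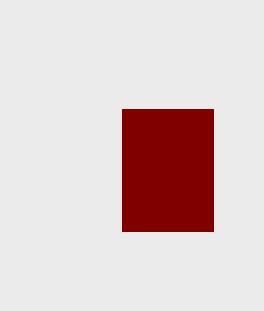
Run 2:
p = 122, q = 109, s = 213, t = 231, col = 'maroon'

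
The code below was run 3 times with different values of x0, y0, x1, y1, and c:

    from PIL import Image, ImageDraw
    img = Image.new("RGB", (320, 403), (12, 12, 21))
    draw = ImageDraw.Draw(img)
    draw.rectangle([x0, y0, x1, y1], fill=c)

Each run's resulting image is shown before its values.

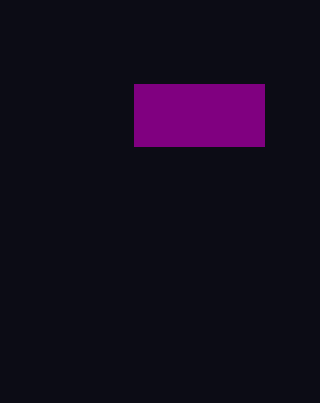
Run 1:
x0 = 134; y0 = 84; x1 = 264; y1 = 146; c = 'purple'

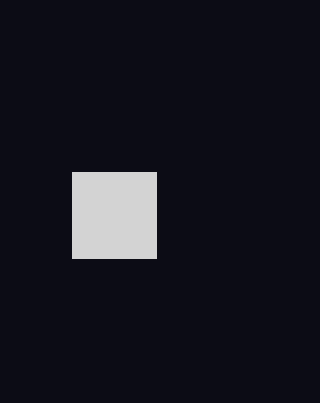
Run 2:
x0 = 72; y0 = 172; x1 = 156; y1 = 258; c = 'lightgray'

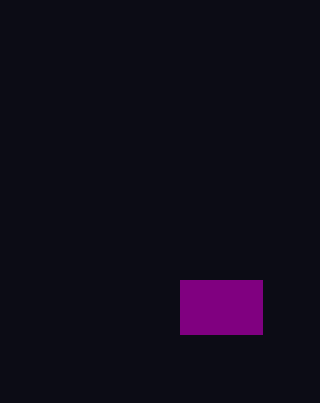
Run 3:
x0 = 180, y0 = 280, x1 = 262, y1 = 334, c = 'purple'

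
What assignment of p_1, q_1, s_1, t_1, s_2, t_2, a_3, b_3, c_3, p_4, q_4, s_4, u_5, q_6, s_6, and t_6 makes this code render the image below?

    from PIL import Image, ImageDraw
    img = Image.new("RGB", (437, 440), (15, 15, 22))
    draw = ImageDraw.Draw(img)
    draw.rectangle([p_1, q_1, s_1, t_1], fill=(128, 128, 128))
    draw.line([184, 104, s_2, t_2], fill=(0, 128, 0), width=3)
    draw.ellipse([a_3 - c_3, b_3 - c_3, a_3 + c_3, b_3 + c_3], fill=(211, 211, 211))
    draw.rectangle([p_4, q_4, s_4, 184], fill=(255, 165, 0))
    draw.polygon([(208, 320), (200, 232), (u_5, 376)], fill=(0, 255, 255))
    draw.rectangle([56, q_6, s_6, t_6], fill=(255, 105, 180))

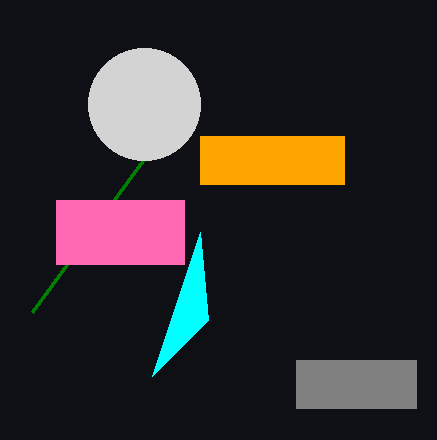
p_1 = 296
q_1 = 360
s_1 = 416
t_1 = 408
s_2 = 32
t_2 = 312
a_3 = 144
b_3 = 104
c_3 = 56
p_4 = 200
q_4 = 136
s_4 = 344
u_5 = 152
q_6 = 200
s_6 = 184
t_6 = 264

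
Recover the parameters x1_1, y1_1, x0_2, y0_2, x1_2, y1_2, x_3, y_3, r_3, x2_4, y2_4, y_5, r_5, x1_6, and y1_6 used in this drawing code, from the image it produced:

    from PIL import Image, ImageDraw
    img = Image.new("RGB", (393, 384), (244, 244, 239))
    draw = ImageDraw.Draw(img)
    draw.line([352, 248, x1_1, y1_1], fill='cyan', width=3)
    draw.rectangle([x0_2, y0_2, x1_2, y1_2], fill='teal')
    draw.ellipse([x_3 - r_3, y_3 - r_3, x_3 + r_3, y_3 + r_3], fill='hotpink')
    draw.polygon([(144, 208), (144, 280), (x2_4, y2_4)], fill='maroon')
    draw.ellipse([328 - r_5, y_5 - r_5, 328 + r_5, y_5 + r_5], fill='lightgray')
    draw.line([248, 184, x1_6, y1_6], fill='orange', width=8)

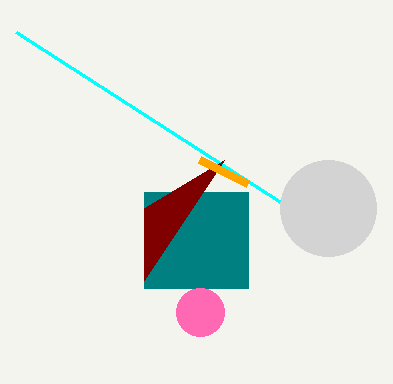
x1_1 = 16
y1_1 = 32
x0_2 = 144
y0_2 = 192
x1_2 = 248
y1_2 = 288
x_3 = 200
y_3 = 312
r_3 = 24
x2_4 = 224
y2_4 = 160
y_5 = 208
r_5 = 48
x1_6 = 200
y1_6 = 160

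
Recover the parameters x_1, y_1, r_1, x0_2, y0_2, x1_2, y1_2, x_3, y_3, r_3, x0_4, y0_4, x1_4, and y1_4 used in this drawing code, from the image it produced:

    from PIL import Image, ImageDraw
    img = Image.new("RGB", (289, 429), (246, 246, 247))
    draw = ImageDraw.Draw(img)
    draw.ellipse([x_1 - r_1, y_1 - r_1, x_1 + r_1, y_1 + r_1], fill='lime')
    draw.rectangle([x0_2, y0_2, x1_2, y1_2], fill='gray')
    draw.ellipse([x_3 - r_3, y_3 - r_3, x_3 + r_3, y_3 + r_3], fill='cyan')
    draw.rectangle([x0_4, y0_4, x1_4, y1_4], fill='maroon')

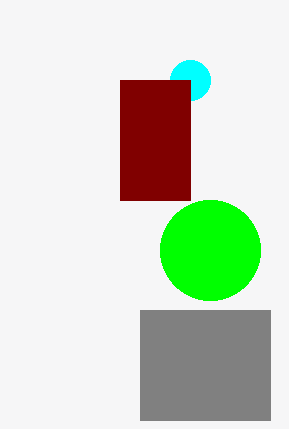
x_1 = 210; y_1 = 250; r_1 = 50; x0_2 = 140; y0_2 = 310; x1_2 = 270; y1_2 = 420; x_3 = 190; y_3 = 80; r_3 = 20; x0_4 = 120; y0_4 = 80; x1_4 = 190; y1_4 = 200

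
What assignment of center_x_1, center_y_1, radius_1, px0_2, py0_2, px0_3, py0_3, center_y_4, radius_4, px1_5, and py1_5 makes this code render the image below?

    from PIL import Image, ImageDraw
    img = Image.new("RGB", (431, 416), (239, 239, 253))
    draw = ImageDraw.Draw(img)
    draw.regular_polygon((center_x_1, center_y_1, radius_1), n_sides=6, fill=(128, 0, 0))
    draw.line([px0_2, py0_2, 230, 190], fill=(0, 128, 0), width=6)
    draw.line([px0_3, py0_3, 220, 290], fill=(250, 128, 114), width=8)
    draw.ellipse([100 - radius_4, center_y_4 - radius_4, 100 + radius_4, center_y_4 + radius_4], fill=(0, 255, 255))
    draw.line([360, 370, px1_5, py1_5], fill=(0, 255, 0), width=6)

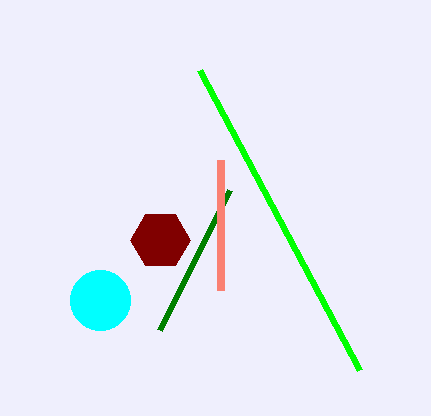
center_x_1 = 160, center_y_1 = 240, radius_1 = 30, px0_2 = 160, py0_2 = 330, px0_3 = 220, py0_3 = 160, center_y_4 = 300, radius_4 = 30, px1_5 = 200, py1_5 = 70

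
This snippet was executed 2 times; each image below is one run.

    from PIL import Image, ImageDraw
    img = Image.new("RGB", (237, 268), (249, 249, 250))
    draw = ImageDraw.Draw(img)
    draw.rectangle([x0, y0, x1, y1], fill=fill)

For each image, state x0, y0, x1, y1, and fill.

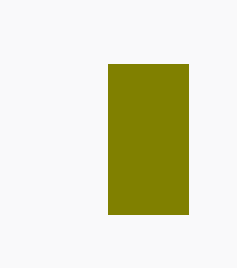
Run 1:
x0 = 108
y0 = 64
x1 = 188
y1 = 214
fill = 'olive'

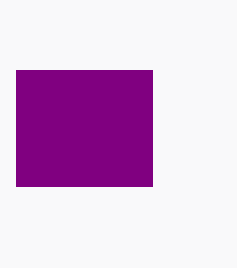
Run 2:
x0 = 16
y0 = 70
x1 = 152
y1 = 186
fill = 'purple'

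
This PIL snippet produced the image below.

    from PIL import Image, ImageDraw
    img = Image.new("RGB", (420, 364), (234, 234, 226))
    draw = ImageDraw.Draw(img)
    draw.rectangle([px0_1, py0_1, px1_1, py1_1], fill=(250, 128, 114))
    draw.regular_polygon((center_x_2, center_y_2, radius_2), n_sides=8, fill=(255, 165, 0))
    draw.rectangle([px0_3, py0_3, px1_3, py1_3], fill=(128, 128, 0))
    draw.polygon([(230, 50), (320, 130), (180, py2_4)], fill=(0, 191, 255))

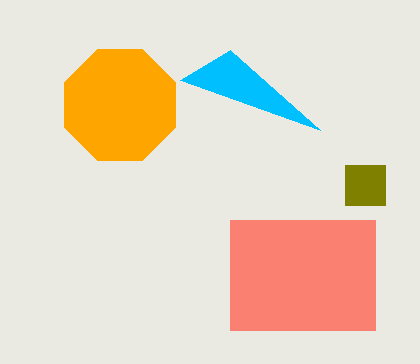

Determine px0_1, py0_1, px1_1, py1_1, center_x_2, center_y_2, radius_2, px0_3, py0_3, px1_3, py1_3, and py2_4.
px0_1 = 230, py0_1 = 220, px1_1 = 375, py1_1 = 330, center_x_2 = 120, center_y_2 = 105, radius_2 = 60, px0_3 = 345, py0_3 = 165, px1_3 = 385, py1_3 = 205, py2_4 = 80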